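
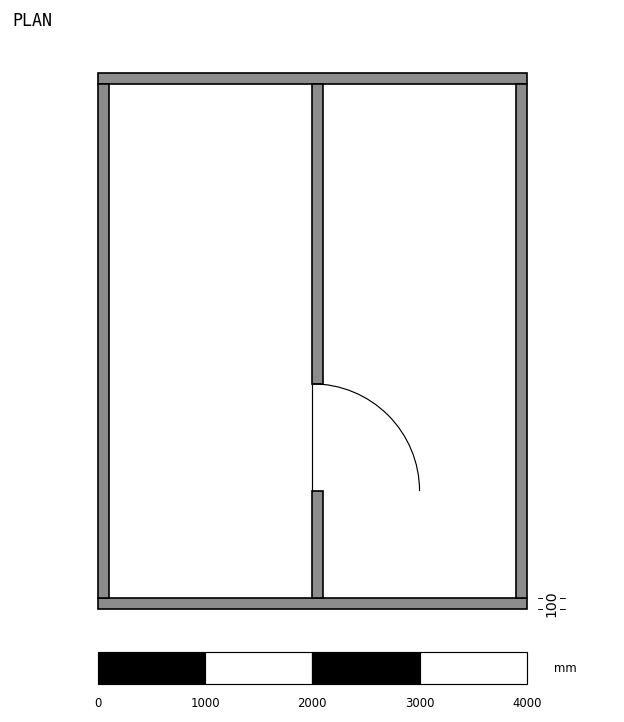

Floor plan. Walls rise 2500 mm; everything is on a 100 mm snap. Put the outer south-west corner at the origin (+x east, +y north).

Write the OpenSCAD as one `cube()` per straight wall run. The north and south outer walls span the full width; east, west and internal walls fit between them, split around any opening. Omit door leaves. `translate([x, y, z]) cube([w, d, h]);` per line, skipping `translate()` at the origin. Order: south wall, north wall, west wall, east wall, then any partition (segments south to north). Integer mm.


cube([4000, 100, 2500]);
translate([0, 4900, 0]) cube([4000, 100, 2500]);
translate([0, 100, 0]) cube([100, 4800, 2500]);
translate([3900, 100, 0]) cube([100, 4800, 2500]);
translate([2000, 100, 0]) cube([100, 1000, 2500]);
translate([2000, 2100, 0]) cube([100, 2800, 2500]);


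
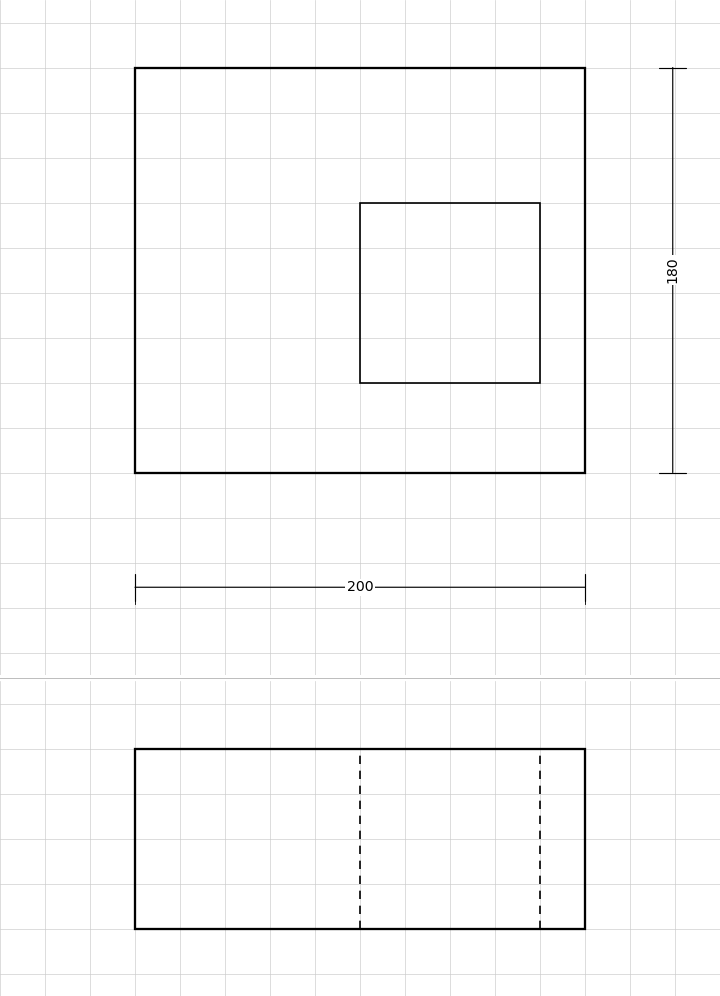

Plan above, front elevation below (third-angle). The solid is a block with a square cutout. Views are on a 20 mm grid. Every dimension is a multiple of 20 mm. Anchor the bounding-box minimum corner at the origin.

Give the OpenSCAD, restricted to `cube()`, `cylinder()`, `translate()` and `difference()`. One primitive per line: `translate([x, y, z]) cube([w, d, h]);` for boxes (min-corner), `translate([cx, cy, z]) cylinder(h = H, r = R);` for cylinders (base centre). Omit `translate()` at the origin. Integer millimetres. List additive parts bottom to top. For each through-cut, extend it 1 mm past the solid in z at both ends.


difference() {
  cube([200, 180, 80]);
  translate([100, 40, -1]) cube([80, 80, 82]);
}


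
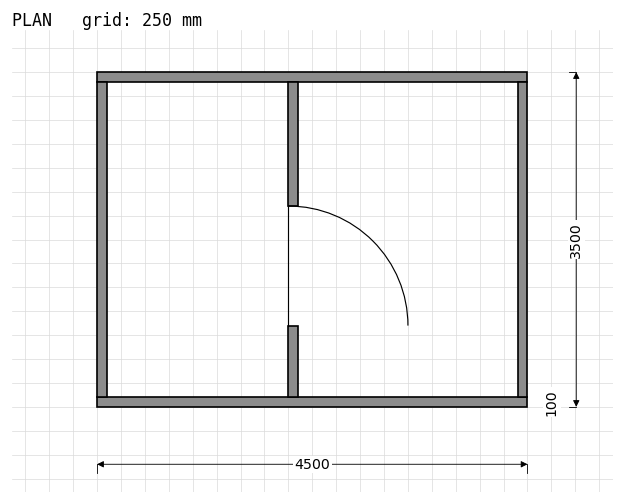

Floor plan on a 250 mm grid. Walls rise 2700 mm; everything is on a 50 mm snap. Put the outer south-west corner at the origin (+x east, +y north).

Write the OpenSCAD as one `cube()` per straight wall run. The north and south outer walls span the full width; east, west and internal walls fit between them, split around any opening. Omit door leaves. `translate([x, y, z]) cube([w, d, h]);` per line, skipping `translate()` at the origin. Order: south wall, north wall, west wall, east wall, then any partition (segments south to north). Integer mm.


cube([4500, 100, 2700]);
translate([0, 3400, 0]) cube([4500, 100, 2700]);
translate([0, 100, 0]) cube([100, 3300, 2700]);
translate([4400, 100, 0]) cube([100, 3300, 2700]);
translate([2000, 100, 0]) cube([100, 750, 2700]);
translate([2000, 2100, 0]) cube([100, 1300, 2700]);


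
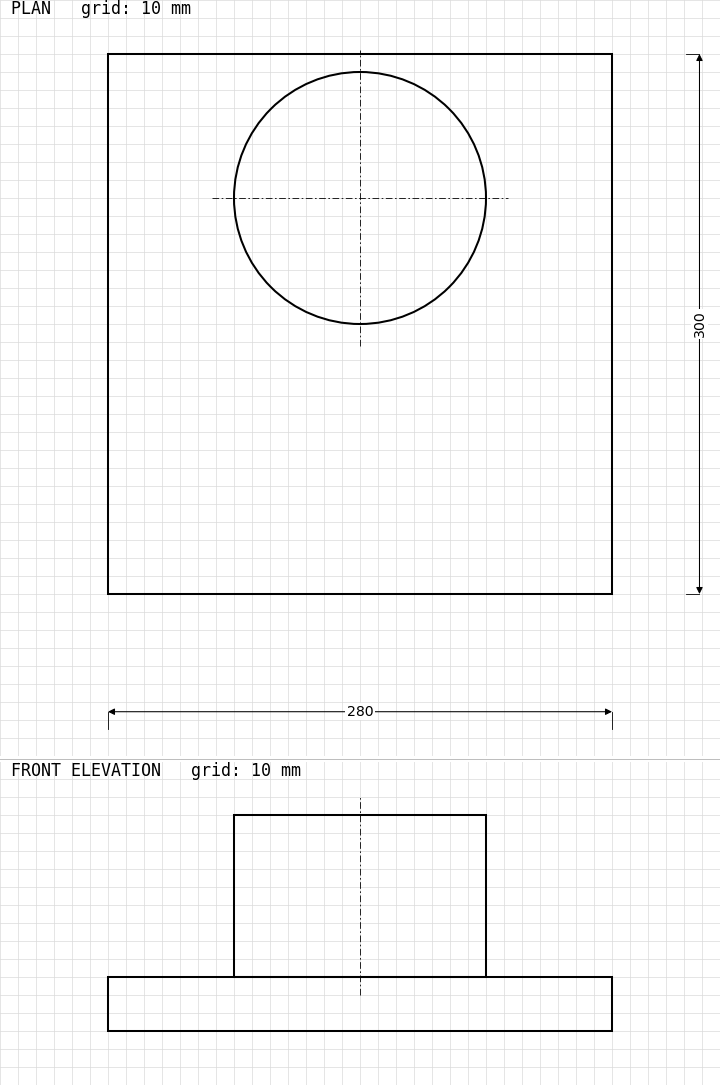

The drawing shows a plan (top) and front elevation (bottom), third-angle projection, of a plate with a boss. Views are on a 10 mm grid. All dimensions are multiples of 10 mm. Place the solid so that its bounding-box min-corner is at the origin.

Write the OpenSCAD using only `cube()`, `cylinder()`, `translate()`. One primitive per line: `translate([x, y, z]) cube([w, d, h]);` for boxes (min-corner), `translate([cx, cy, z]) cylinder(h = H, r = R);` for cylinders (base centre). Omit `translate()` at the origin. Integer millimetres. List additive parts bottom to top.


cube([280, 300, 30]);
translate([140, 220, 30]) cylinder(h = 90, r = 70);


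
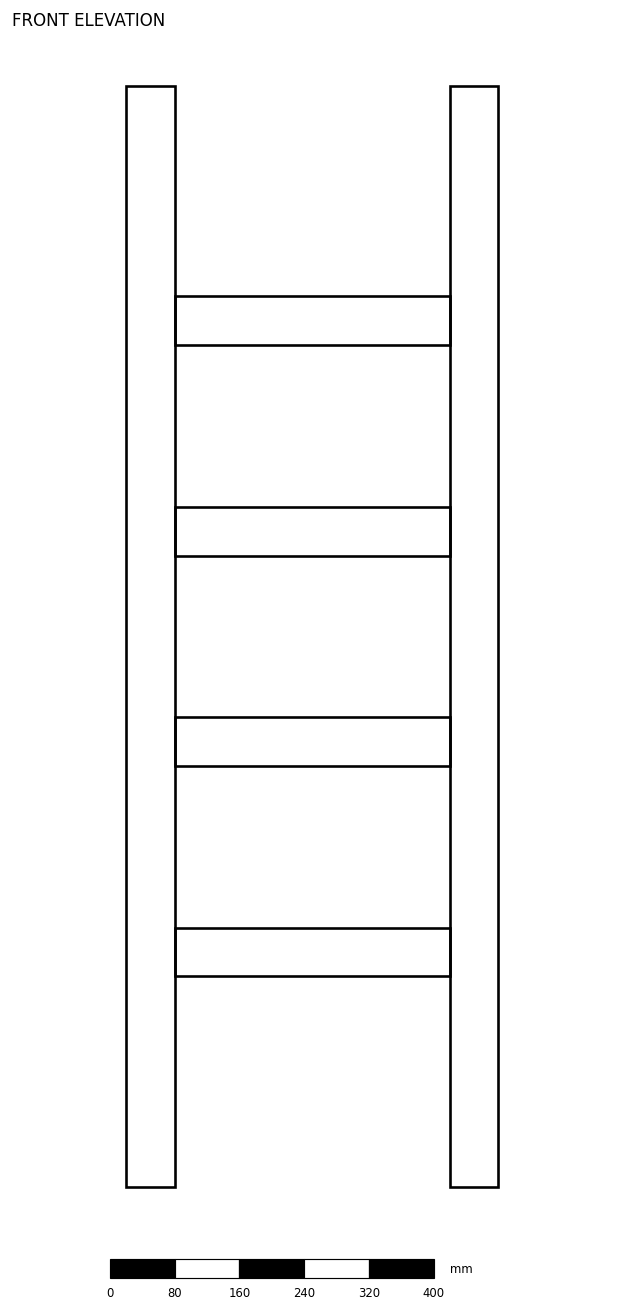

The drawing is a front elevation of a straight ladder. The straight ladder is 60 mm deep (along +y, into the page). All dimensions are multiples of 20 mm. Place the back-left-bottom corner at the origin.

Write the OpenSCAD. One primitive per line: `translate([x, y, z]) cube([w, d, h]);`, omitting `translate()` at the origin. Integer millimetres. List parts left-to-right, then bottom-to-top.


cube([60, 60, 1360]);
translate([60, 0, 260]) cube([340, 60, 60]);
translate([60, 0, 520]) cube([340, 60, 60]);
translate([60, 0, 780]) cube([340, 60, 60]);
translate([60, 0, 1040]) cube([340, 60, 60]);
translate([400, 0, 0]) cube([60, 60, 1360]);


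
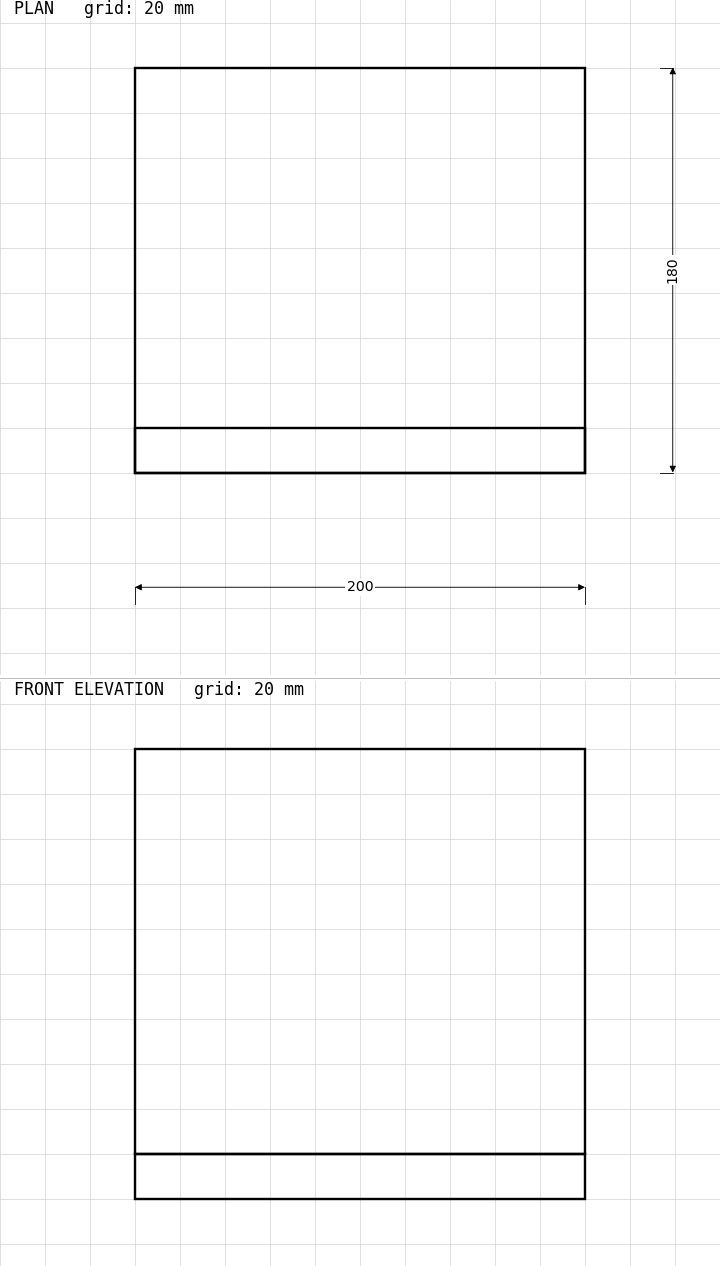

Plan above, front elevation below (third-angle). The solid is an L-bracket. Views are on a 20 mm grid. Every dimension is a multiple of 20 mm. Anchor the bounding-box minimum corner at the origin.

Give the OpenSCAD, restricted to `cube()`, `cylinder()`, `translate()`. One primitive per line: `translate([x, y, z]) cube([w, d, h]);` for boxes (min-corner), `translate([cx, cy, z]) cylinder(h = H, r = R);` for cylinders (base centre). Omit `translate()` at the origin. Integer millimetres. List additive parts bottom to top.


cube([200, 180, 20]);
translate([0, 0, 20]) cube([200, 20, 180]);


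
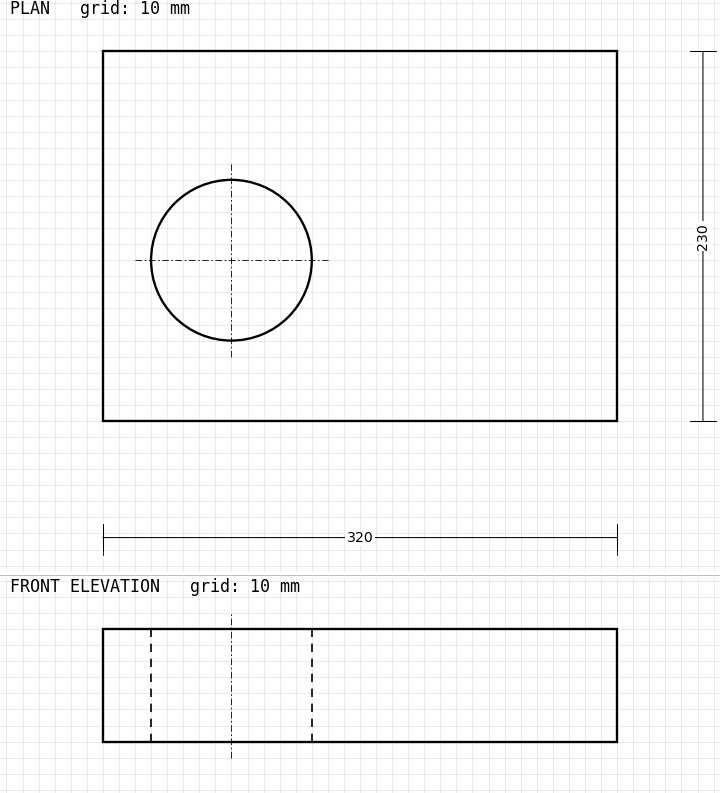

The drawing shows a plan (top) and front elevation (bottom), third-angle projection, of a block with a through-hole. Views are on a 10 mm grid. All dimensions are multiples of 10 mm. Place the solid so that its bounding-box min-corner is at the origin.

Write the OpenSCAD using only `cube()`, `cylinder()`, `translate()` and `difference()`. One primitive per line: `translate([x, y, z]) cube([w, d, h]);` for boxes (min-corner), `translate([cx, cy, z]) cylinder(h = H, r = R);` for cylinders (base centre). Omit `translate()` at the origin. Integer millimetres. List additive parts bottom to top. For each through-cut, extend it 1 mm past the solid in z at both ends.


difference() {
  cube([320, 230, 70]);
  translate([80, 100, -1]) cylinder(h = 72, r = 50);
}


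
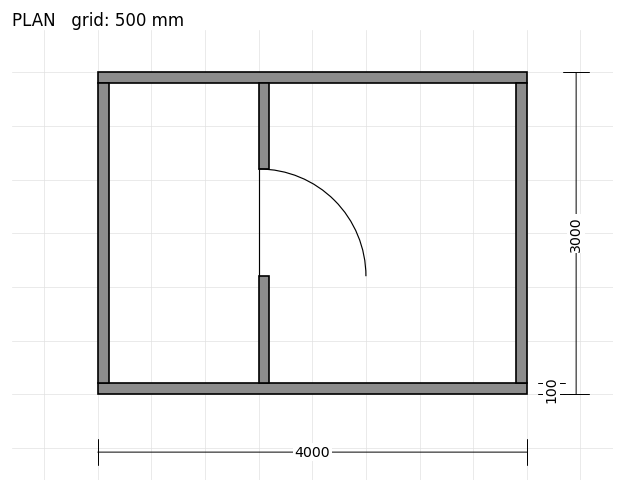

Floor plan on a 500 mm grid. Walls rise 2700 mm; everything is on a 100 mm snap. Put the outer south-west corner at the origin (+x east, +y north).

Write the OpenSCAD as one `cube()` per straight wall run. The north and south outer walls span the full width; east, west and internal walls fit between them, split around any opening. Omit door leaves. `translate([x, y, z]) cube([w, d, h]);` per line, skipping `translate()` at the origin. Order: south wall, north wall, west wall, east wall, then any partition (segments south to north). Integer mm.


cube([4000, 100, 2700]);
translate([0, 2900, 0]) cube([4000, 100, 2700]);
translate([0, 100, 0]) cube([100, 2800, 2700]);
translate([3900, 100, 0]) cube([100, 2800, 2700]);
translate([1500, 100, 0]) cube([100, 1000, 2700]);
translate([1500, 2100, 0]) cube([100, 800, 2700]);


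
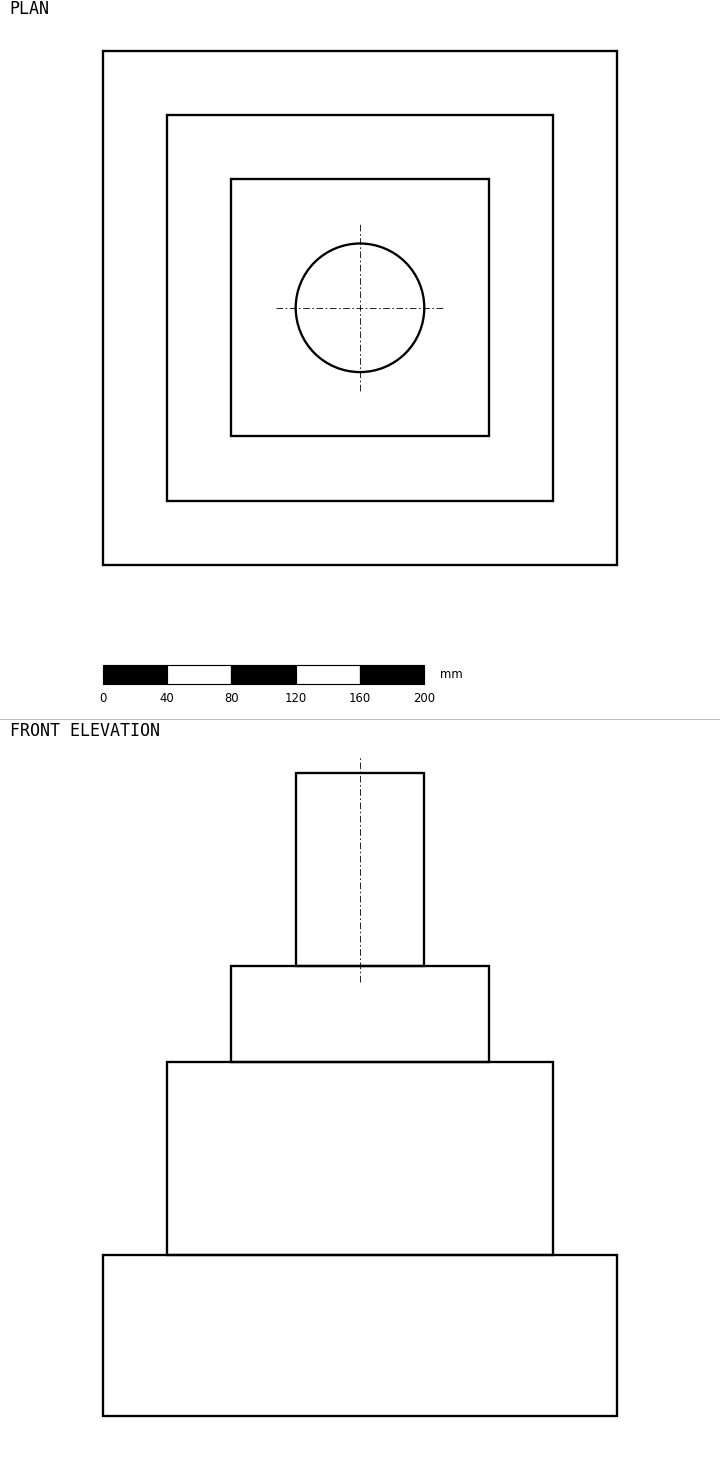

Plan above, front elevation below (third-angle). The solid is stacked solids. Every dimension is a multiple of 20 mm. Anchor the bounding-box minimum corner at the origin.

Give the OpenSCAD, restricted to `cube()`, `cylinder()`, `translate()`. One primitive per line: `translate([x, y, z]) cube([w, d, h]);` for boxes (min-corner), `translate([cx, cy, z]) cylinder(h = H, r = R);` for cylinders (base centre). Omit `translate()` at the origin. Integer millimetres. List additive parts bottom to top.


cube([320, 320, 100]);
translate([40, 40, 100]) cube([240, 240, 120]);
translate([80, 80, 220]) cube([160, 160, 60]);
translate([160, 160, 280]) cylinder(h = 120, r = 40);


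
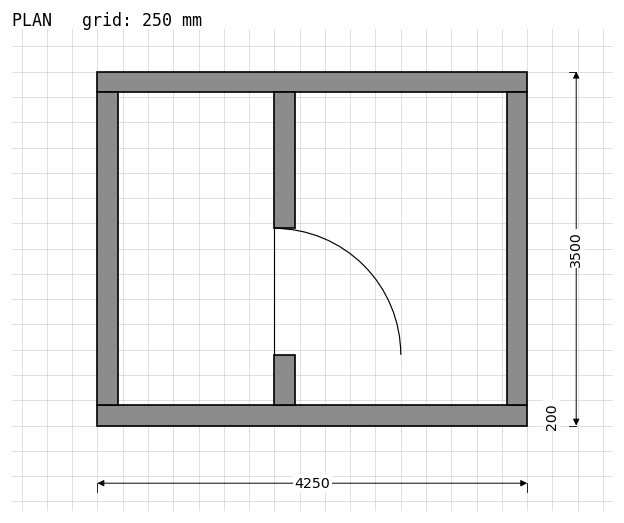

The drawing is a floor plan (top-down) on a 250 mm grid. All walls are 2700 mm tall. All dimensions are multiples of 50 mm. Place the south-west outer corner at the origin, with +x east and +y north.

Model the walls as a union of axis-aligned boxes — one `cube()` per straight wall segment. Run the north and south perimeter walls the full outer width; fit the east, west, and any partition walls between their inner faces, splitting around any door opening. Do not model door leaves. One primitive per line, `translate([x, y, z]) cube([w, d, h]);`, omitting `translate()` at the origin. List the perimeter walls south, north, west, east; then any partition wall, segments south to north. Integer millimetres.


cube([4250, 200, 2700]);
translate([0, 3300, 0]) cube([4250, 200, 2700]);
translate([0, 200, 0]) cube([200, 3100, 2700]);
translate([4050, 200, 0]) cube([200, 3100, 2700]);
translate([1750, 200, 0]) cube([200, 500, 2700]);
translate([1750, 1950, 0]) cube([200, 1350, 2700]);


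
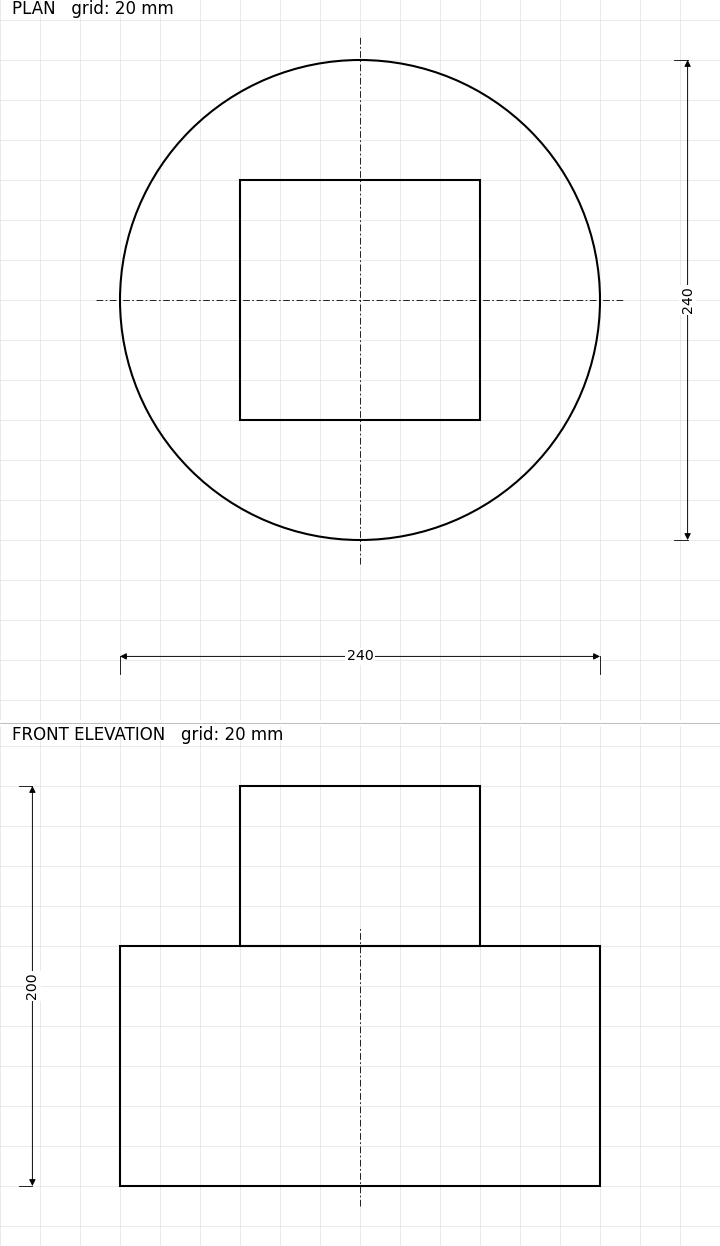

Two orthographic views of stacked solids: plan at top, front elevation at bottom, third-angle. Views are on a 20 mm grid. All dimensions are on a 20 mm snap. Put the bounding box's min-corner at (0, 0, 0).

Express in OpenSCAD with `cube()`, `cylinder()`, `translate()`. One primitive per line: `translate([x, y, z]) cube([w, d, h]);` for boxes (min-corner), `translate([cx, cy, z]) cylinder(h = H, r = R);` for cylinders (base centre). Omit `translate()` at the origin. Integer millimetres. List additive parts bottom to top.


translate([120, 120, 0]) cylinder(h = 120, r = 120);
translate([60, 60, 120]) cube([120, 120, 80]);


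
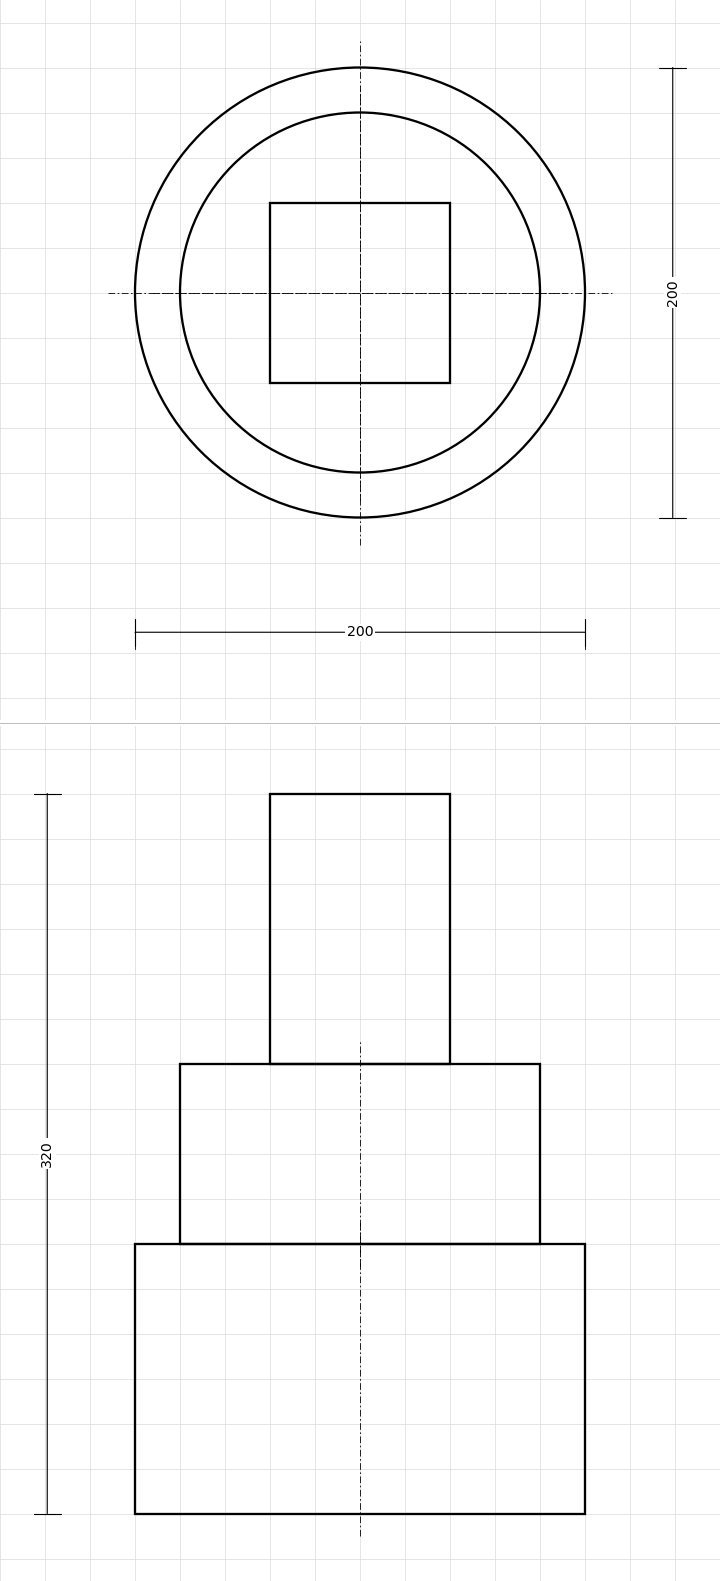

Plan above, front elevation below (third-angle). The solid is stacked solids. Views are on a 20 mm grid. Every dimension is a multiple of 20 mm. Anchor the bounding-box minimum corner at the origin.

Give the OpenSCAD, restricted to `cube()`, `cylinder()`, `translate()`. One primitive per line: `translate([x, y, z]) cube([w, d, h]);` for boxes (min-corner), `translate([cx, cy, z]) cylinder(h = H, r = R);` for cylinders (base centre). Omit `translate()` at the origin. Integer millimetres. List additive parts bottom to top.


translate([100, 100, 0]) cylinder(h = 120, r = 100);
translate([100, 100, 120]) cylinder(h = 80, r = 80);
translate([60, 60, 200]) cube([80, 80, 120]);


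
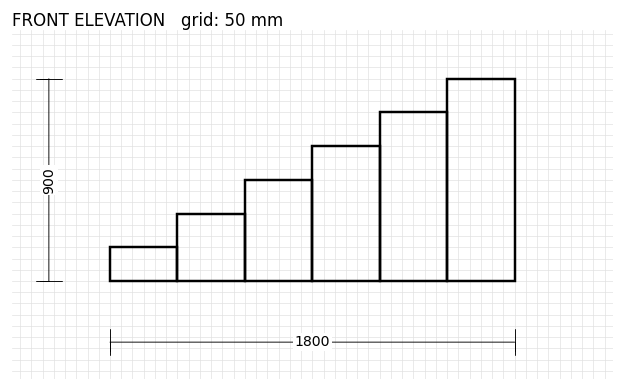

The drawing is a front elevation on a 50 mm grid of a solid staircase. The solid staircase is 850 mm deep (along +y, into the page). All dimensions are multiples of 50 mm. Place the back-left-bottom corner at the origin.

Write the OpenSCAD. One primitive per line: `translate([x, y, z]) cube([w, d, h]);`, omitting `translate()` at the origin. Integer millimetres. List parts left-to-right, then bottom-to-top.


cube([300, 850, 150]);
translate([300, 0, 0]) cube([300, 850, 300]);
translate([600, 0, 0]) cube([300, 850, 450]);
translate([900, 0, 0]) cube([300, 850, 600]);
translate([1200, 0, 0]) cube([300, 850, 750]);
translate([1500, 0, 0]) cube([300, 850, 900]);


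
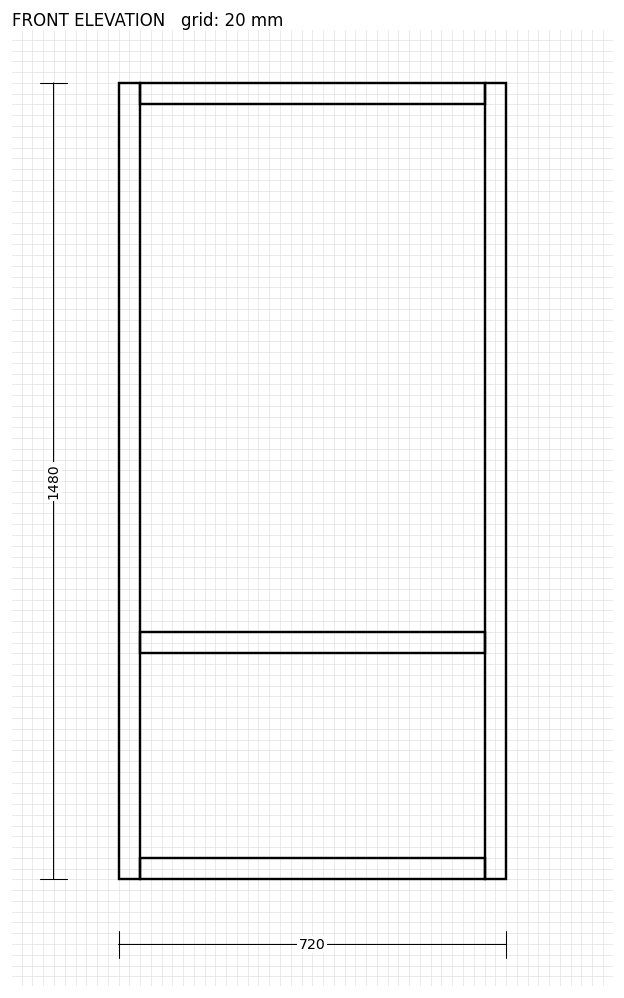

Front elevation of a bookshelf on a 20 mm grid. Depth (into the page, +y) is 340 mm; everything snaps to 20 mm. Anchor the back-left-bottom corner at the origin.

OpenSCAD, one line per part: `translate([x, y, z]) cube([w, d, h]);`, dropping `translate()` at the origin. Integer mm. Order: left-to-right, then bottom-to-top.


cube([40, 340, 1480]);
translate([40, 0, 0]) cube([640, 340, 40]);
translate([40, 0, 420]) cube([640, 340, 40]);
translate([40, 0, 1440]) cube([640, 340, 40]);
translate([680, 0, 0]) cube([40, 340, 1480]);


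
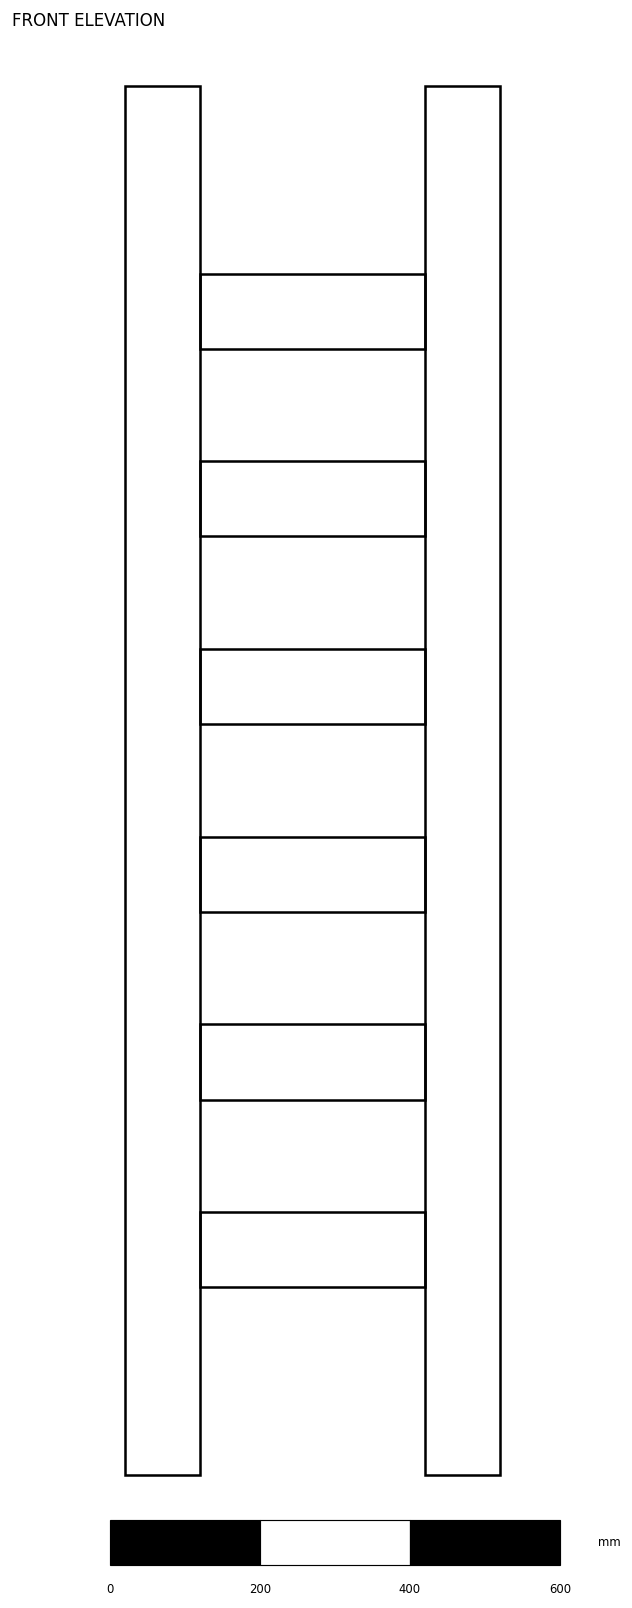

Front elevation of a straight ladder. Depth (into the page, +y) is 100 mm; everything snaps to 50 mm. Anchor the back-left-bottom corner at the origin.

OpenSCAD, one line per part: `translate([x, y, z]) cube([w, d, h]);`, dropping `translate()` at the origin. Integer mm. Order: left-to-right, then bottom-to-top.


cube([100, 100, 1850]);
translate([100, 0, 250]) cube([300, 100, 100]);
translate([100, 0, 500]) cube([300, 100, 100]);
translate([100, 0, 750]) cube([300, 100, 100]);
translate([100, 0, 1000]) cube([300, 100, 100]);
translate([100, 0, 1250]) cube([300, 100, 100]);
translate([100, 0, 1500]) cube([300, 100, 100]);
translate([400, 0, 0]) cube([100, 100, 1850]);


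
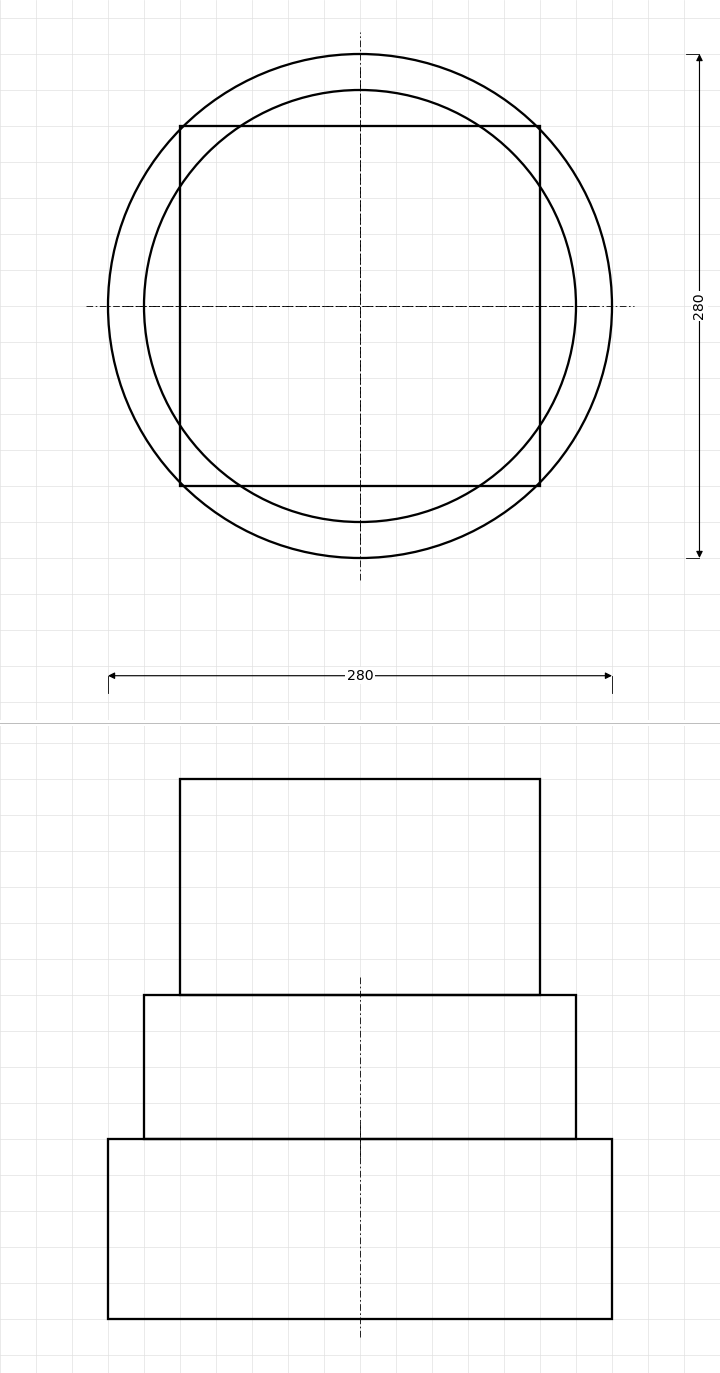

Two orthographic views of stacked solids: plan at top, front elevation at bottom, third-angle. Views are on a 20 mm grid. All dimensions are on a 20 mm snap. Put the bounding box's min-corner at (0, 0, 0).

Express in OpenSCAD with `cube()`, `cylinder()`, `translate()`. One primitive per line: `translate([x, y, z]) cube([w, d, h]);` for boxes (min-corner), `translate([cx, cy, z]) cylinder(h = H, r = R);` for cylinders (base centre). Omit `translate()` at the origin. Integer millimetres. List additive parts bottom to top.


translate([140, 140, 0]) cylinder(h = 100, r = 140);
translate([140, 140, 100]) cylinder(h = 80, r = 120);
translate([40, 40, 180]) cube([200, 200, 120]);


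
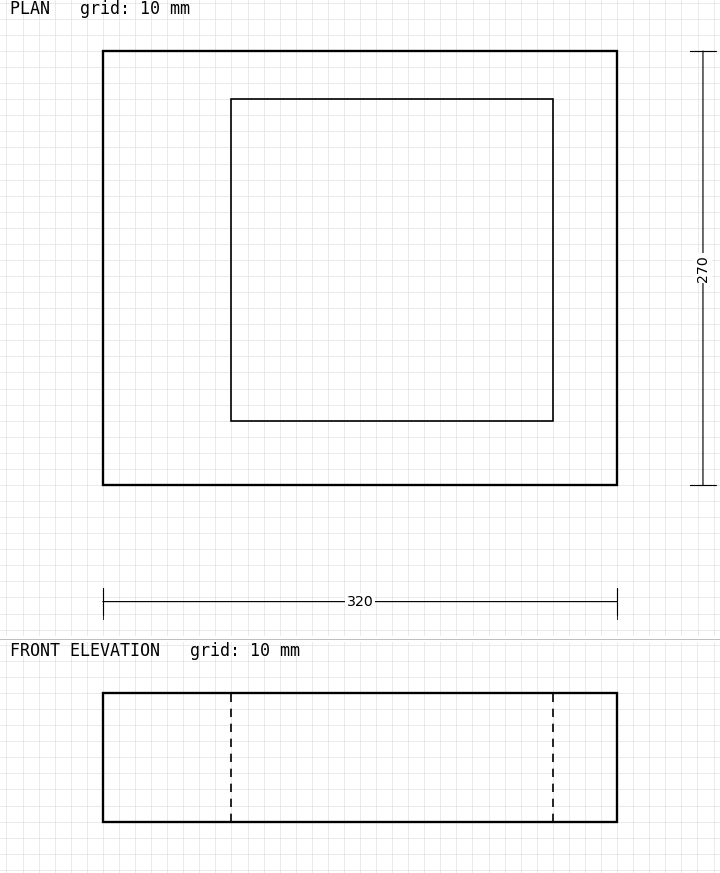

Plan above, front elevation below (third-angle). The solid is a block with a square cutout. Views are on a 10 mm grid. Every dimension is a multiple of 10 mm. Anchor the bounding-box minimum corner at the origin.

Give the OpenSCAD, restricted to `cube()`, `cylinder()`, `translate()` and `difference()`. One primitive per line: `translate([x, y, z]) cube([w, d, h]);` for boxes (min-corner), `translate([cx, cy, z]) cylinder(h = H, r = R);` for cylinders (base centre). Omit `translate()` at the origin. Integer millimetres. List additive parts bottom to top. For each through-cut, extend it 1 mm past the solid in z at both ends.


difference() {
  cube([320, 270, 80]);
  translate([80, 40, -1]) cube([200, 200, 82]);
}


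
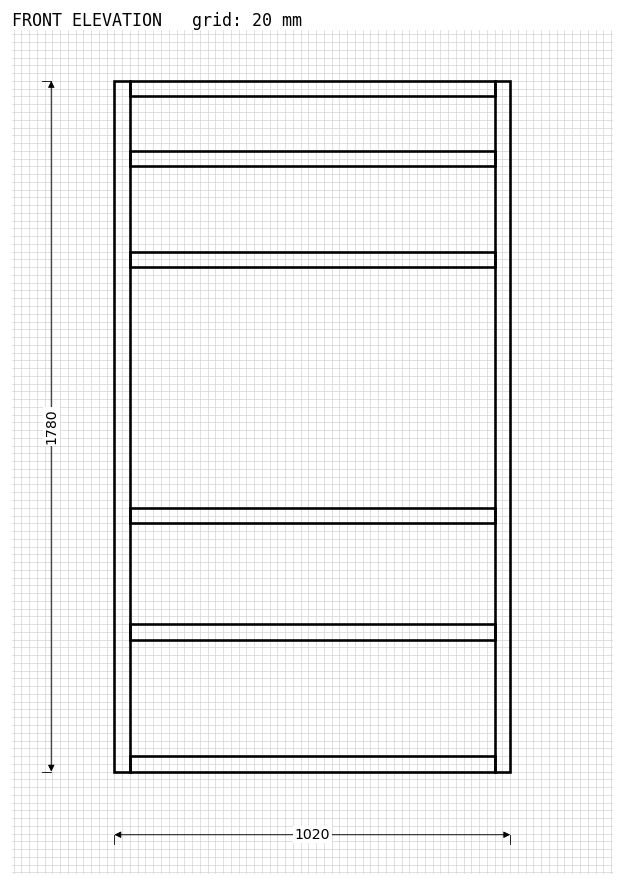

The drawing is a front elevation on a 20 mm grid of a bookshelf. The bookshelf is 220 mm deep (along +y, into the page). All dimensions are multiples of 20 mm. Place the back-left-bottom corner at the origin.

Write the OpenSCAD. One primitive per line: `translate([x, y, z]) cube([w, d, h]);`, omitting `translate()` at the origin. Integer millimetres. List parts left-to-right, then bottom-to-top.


cube([40, 220, 1780]);
translate([40, 0, 0]) cube([940, 220, 40]);
translate([40, 0, 340]) cube([940, 220, 40]);
translate([40, 0, 640]) cube([940, 220, 40]);
translate([40, 0, 1300]) cube([940, 220, 40]);
translate([40, 0, 1560]) cube([940, 220, 40]);
translate([40, 0, 1740]) cube([940, 220, 40]);
translate([980, 0, 0]) cube([40, 220, 1780]);


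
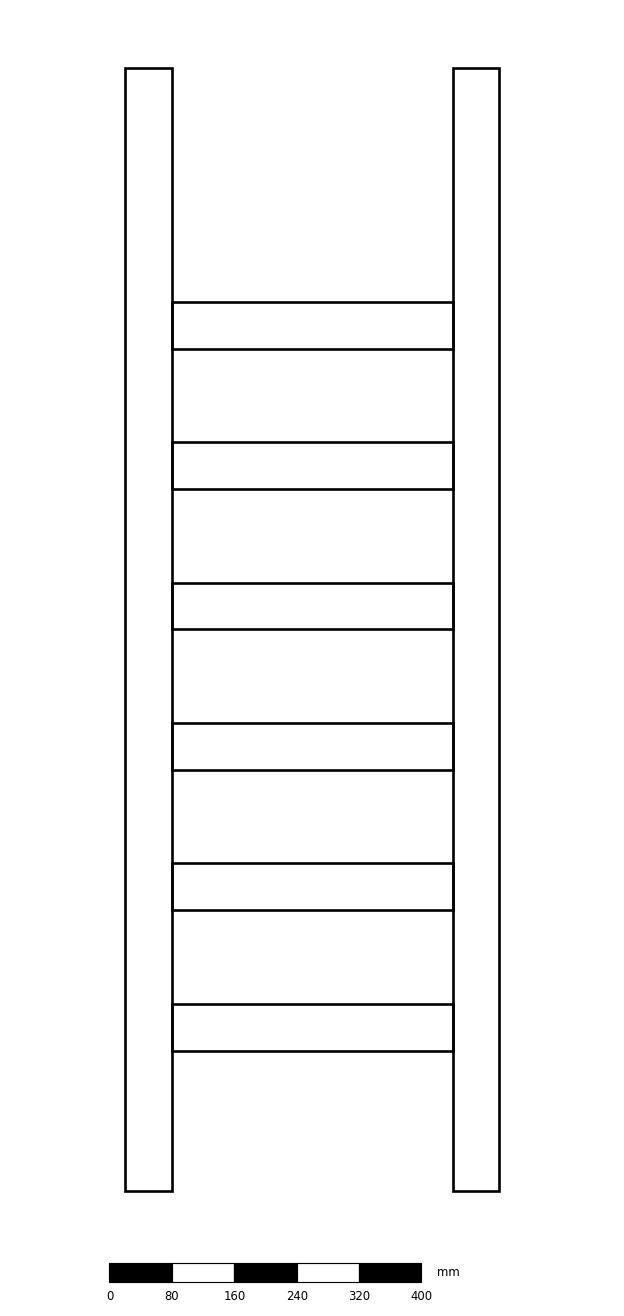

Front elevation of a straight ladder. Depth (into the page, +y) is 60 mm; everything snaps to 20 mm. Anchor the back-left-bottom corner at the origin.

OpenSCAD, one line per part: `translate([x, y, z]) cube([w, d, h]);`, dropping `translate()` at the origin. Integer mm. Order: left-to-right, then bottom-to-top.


cube([60, 60, 1440]);
translate([60, 0, 180]) cube([360, 60, 60]);
translate([60, 0, 360]) cube([360, 60, 60]);
translate([60, 0, 540]) cube([360, 60, 60]);
translate([60, 0, 720]) cube([360, 60, 60]);
translate([60, 0, 900]) cube([360, 60, 60]);
translate([60, 0, 1080]) cube([360, 60, 60]);
translate([420, 0, 0]) cube([60, 60, 1440]);


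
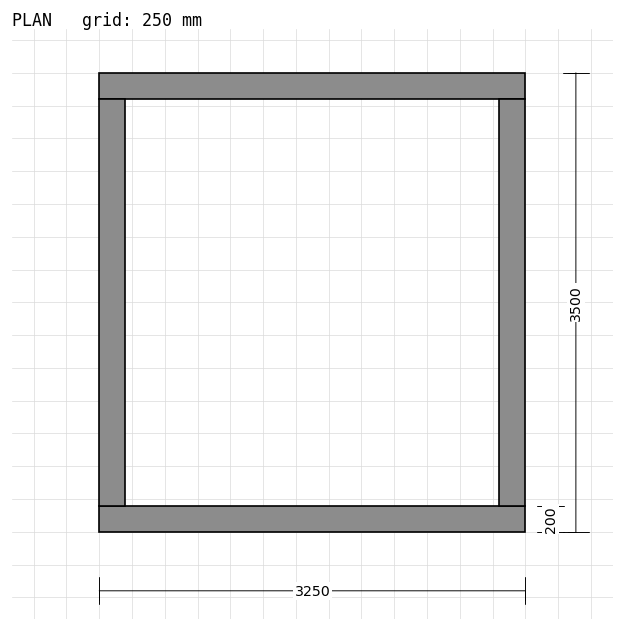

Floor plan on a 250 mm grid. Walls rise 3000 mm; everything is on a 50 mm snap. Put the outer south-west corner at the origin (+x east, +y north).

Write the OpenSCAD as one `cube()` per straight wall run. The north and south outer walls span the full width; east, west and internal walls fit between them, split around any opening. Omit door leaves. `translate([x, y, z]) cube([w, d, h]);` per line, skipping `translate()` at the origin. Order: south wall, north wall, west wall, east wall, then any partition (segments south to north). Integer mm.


cube([3250, 200, 3000]);
translate([0, 3300, 0]) cube([3250, 200, 3000]);
translate([0, 200, 0]) cube([200, 3100, 3000]);
translate([3050, 200, 0]) cube([200, 3100, 3000]);


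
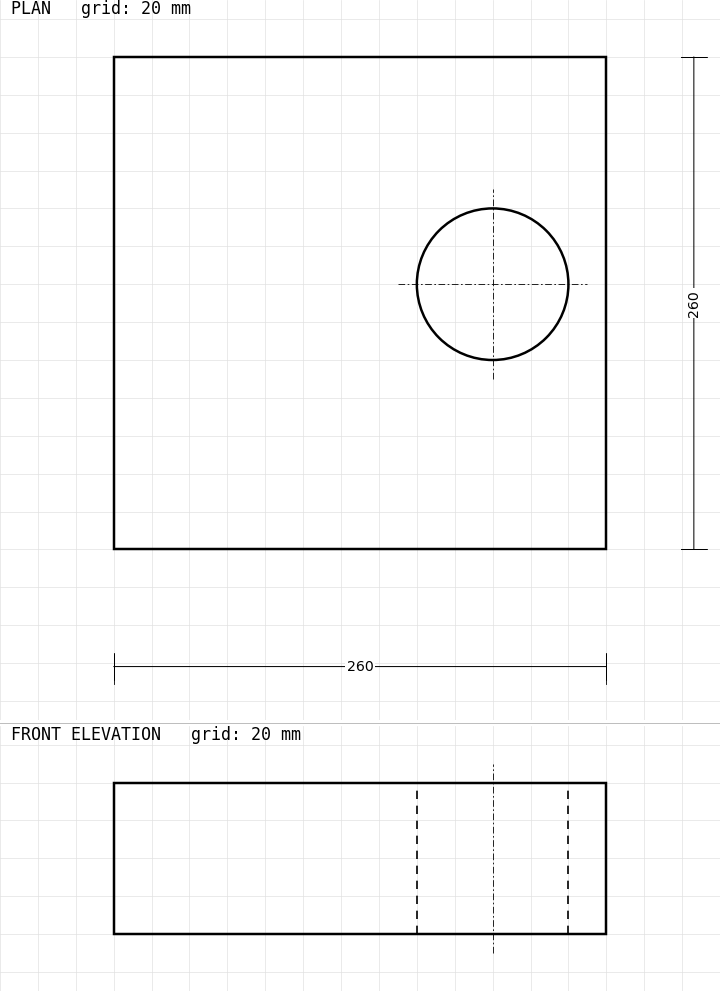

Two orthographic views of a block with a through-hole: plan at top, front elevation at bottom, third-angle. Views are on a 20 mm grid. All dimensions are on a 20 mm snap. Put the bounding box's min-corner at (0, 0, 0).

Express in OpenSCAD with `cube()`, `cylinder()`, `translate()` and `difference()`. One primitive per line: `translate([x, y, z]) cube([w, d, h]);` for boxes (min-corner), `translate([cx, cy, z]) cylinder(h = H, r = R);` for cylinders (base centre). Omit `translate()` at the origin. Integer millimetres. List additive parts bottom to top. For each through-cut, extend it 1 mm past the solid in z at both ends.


difference() {
  cube([260, 260, 80]);
  translate([200, 140, -1]) cylinder(h = 82, r = 40);
}


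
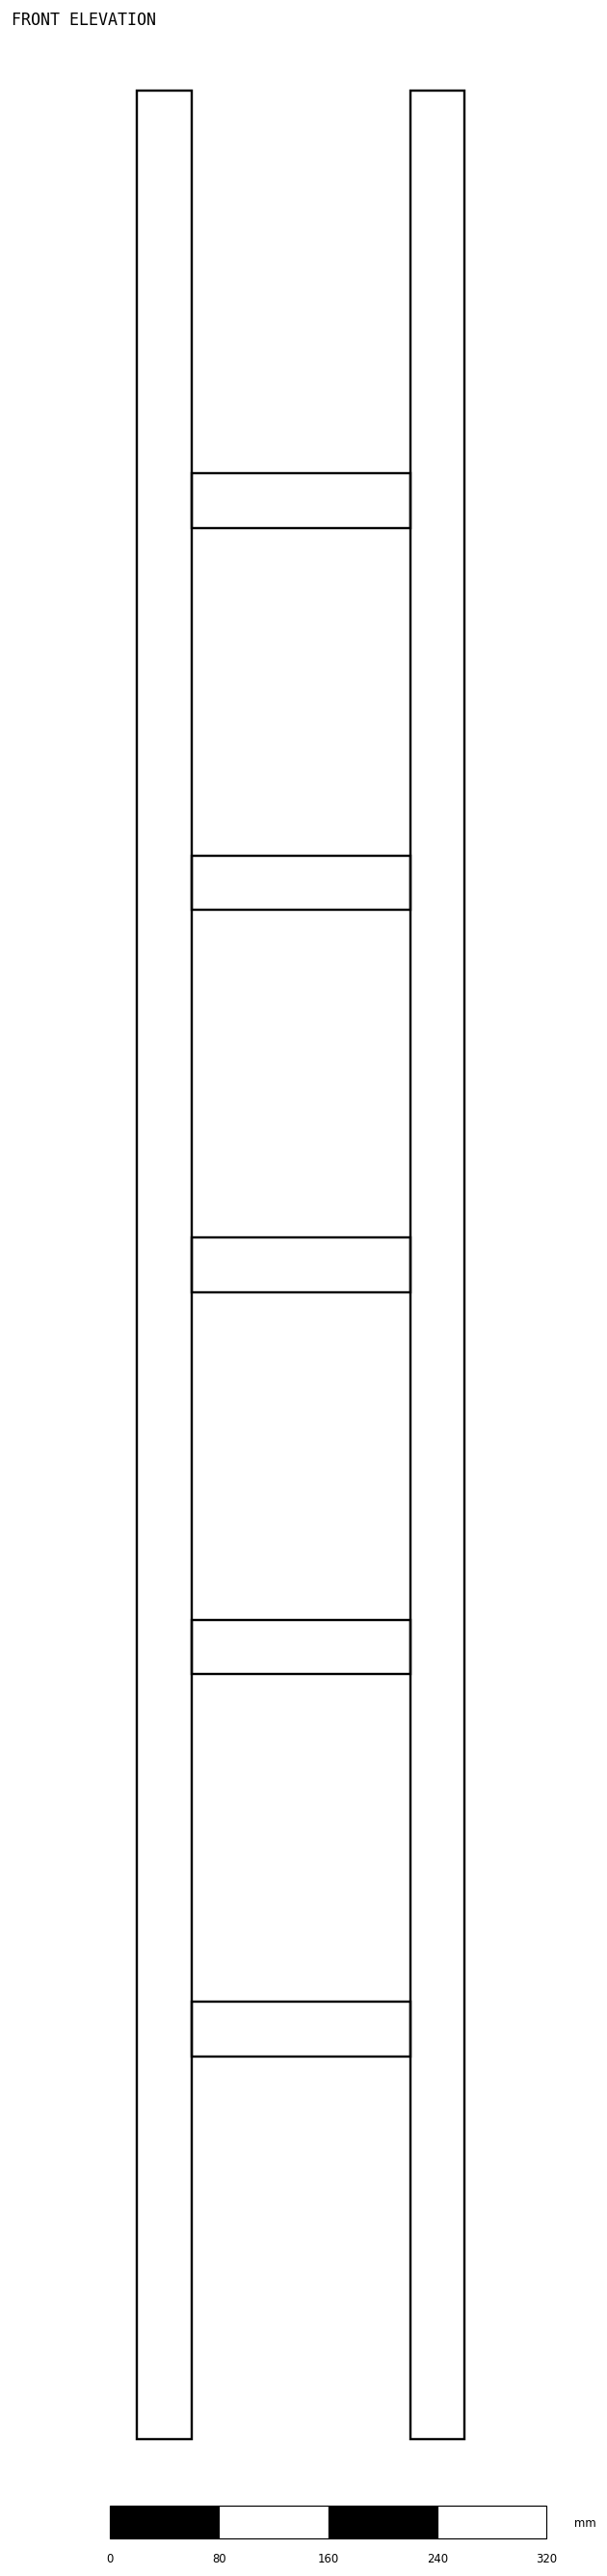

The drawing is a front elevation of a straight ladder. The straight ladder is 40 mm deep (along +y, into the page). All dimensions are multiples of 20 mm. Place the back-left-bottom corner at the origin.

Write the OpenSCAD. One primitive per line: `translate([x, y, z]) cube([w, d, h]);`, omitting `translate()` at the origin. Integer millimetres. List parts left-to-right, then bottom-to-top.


cube([40, 40, 1720]);
translate([40, 0, 280]) cube([160, 40, 40]);
translate([40, 0, 560]) cube([160, 40, 40]);
translate([40, 0, 840]) cube([160, 40, 40]);
translate([40, 0, 1120]) cube([160, 40, 40]);
translate([40, 0, 1400]) cube([160, 40, 40]);
translate([200, 0, 0]) cube([40, 40, 1720]);


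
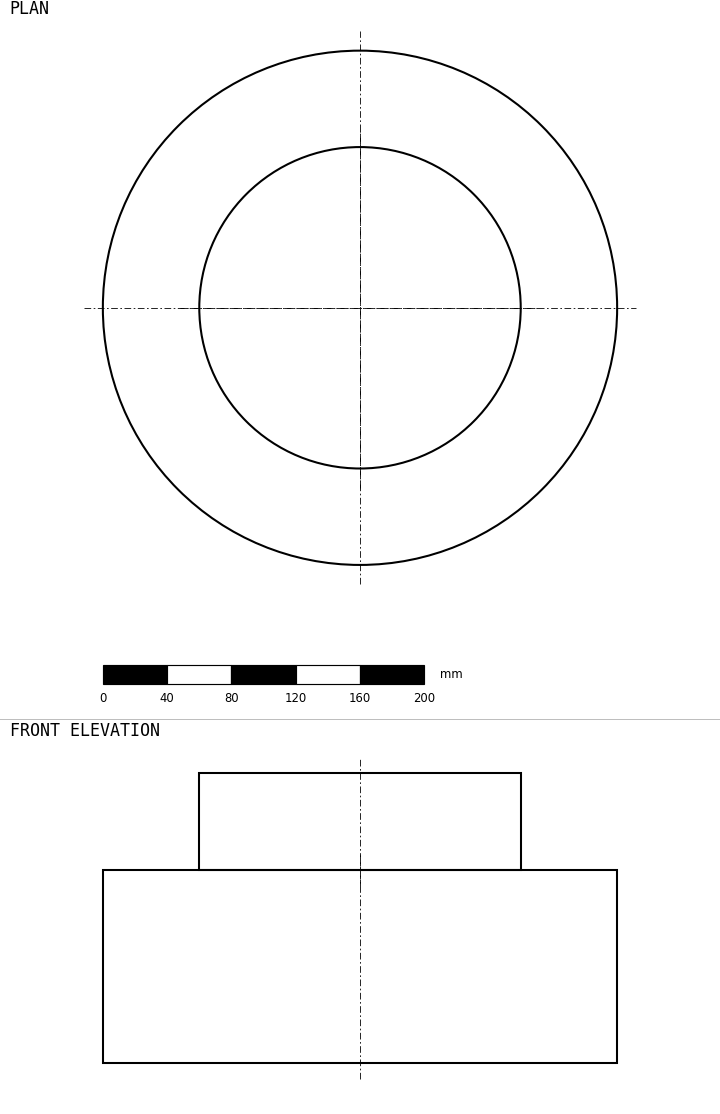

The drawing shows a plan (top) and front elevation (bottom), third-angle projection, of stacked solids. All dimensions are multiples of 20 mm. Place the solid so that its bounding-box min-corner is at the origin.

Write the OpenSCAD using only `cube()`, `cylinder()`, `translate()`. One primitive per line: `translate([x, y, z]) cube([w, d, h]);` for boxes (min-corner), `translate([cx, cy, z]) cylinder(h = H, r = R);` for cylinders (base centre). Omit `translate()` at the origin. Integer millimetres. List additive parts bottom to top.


translate([160, 160, 0]) cylinder(h = 120, r = 160);
translate([160, 160, 120]) cylinder(h = 60, r = 100);


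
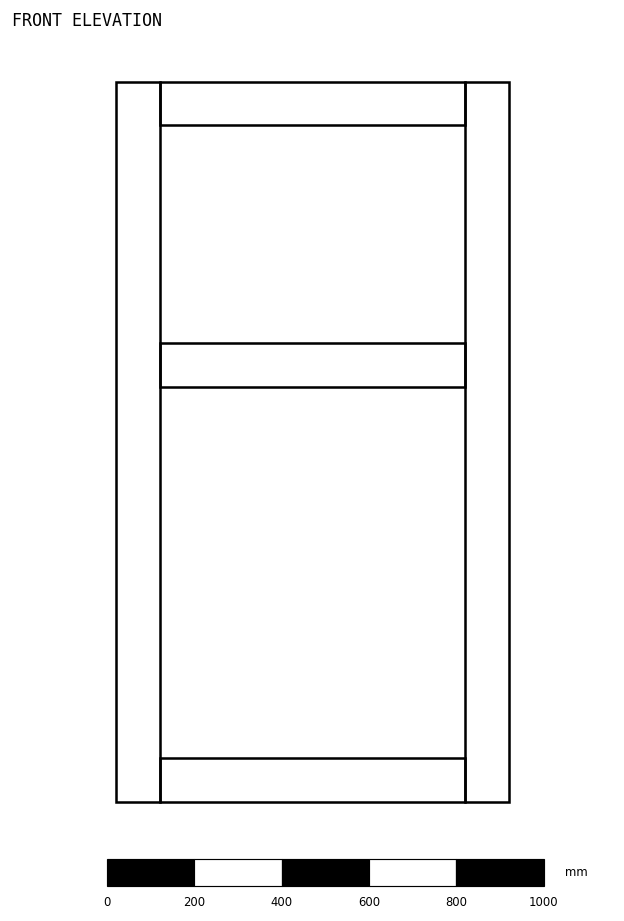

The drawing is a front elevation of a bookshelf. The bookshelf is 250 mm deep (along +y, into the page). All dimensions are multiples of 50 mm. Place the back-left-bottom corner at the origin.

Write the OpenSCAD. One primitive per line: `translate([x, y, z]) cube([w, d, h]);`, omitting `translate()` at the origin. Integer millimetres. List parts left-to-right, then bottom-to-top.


cube([100, 250, 1650]);
translate([100, 0, 0]) cube([700, 250, 100]);
translate([100, 0, 950]) cube([700, 250, 100]);
translate([100, 0, 1550]) cube([700, 250, 100]);
translate([800, 0, 0]) cube([100, 250, 1650]);


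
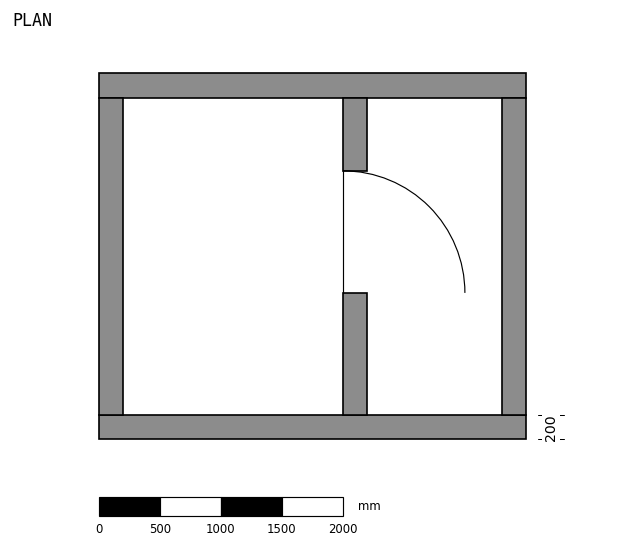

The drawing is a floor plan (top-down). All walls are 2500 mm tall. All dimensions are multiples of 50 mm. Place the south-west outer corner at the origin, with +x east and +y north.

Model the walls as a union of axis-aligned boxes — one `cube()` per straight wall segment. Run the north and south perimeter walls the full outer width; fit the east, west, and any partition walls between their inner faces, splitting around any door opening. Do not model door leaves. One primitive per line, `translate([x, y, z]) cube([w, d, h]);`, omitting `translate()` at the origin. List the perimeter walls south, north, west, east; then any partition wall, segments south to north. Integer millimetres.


cube([3500, 200, 2500]);
translate([0, 2800, 0]) cube([3500, 200, 2500]);
translate([0, 200, 0]) cube([200, 2600, 2500]);
translate([3300, 200, 0]) cube([200, 2600, 2500]);
translate([2000, 200, 0]) cube([200, 1000, 2500]);
translate([2000, 2200, 0]) cube([200, 600, 2500]);


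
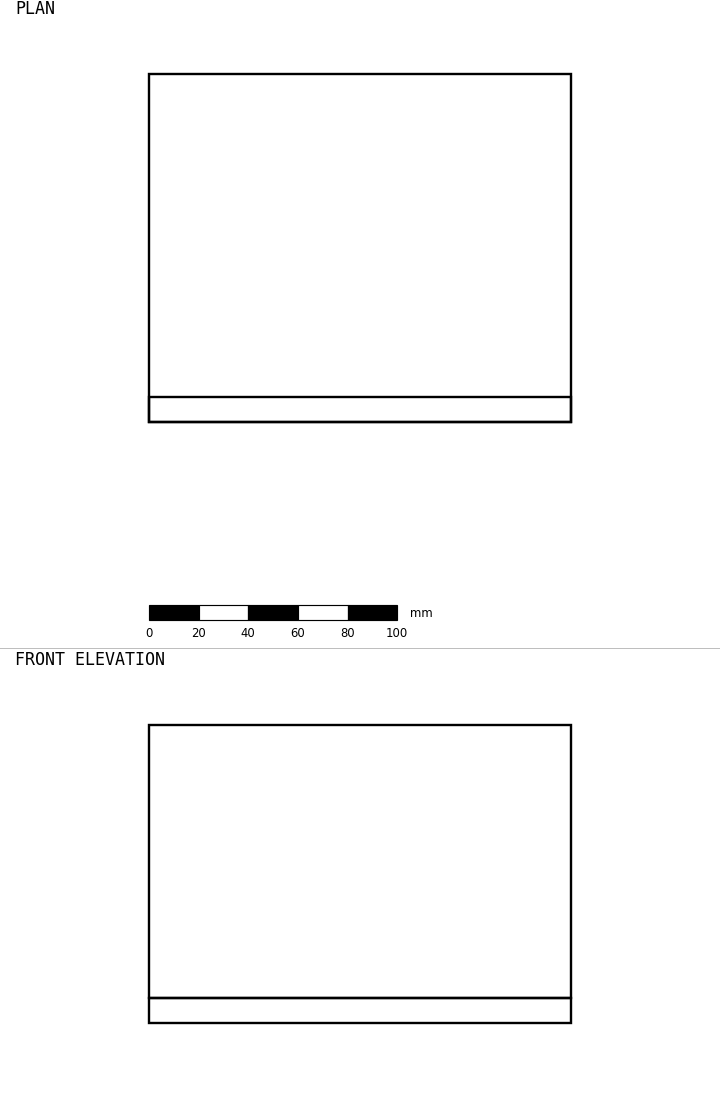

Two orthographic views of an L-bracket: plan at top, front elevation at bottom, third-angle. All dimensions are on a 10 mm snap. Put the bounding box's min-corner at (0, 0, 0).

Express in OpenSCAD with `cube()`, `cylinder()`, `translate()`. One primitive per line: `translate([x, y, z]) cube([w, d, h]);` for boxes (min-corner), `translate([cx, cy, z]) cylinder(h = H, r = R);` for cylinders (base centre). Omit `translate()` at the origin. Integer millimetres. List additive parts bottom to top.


cube([170, 140, 10]);
translate([0, 0, 10]) cube([170, 10, 110]);


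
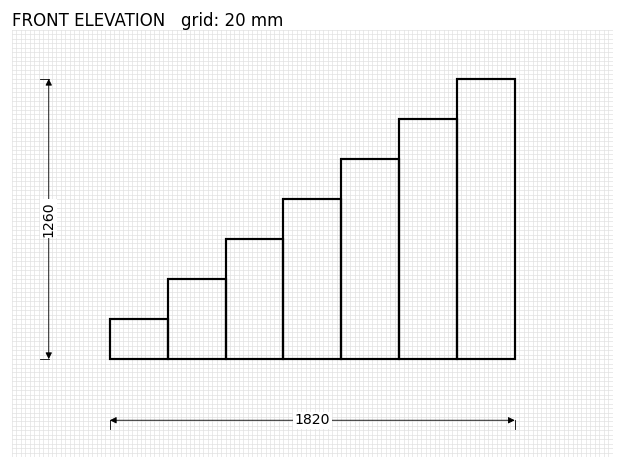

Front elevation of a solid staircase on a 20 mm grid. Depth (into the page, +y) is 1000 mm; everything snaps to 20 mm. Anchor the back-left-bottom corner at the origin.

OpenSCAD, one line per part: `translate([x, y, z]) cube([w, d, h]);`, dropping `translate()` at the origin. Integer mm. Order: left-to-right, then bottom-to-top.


cube([260, 1000, 180]);
translate([260, 0, 0]) cube([260, 1000, 360]);
translate([520, 0, 0]) cube([260, 1000, 540]);
translate([780, 0, 0]) cube([260, 1000, 720]);
translate([1040, 0, 0]) cube([260, 1000, 900]);
translate([1300, 0, 0]) cube([260, 1000, 1080]);
translate([1560, 0, 0]) cube([260, 1000, 1260]);


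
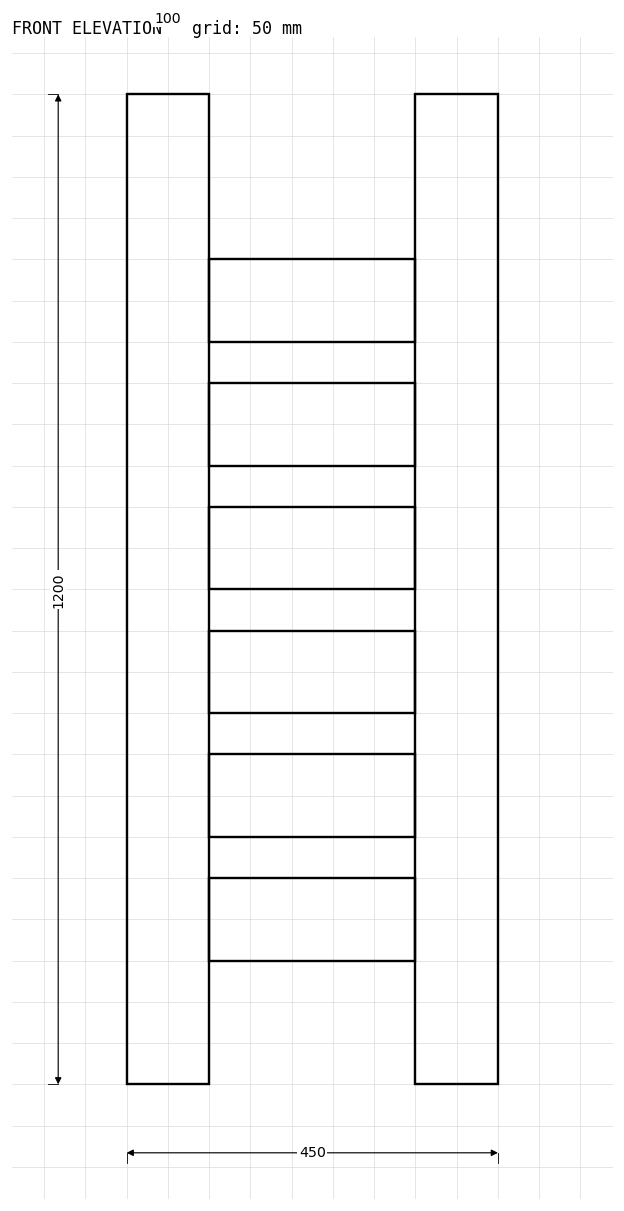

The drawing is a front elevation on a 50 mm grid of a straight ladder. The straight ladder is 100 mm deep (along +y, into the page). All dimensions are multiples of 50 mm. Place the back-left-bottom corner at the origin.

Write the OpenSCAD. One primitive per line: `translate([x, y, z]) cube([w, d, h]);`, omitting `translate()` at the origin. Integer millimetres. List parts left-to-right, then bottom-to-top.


cube([100, 100, 1200]);
translate([100, 0, 150]) cube([250, 100, 100]);
translate([100, 0, 300]) cube([250, 100, 100]);
translate([100, 0, 450]) cube([250, 100, 100]);
translate([100, 0, 600]) cube([250, 100, 100]);
translate([100, 0, 750]) cube([250, 100, 100]);
translate([100, 0, 900]) cube([250, 100, 100]);
translate([350, 0, 0]) cube([100, 100, 1200]);


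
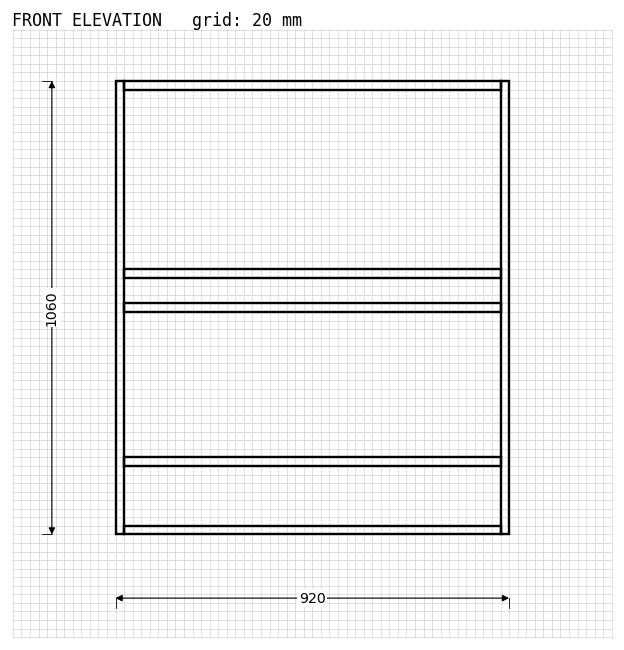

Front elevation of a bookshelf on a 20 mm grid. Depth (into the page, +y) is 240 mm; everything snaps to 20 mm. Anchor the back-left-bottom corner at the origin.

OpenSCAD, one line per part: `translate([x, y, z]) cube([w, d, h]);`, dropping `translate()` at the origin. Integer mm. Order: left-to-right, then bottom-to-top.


cube([20, 240, 1060]);
translate([20, 0, 0]) cube([880, 240, 20]);
translate([20, 0, 160]) cube([880, 240, 20]);
translate([20, 0, 520]) cube([880, 240, 20]);
translate([20, 0, 600]) cube([880, 240, 20]);
translate([20, 0, 1040]) cube([880, 240, 20]);
translate([900, 0, 0]) cube([20, 240, 1060]);


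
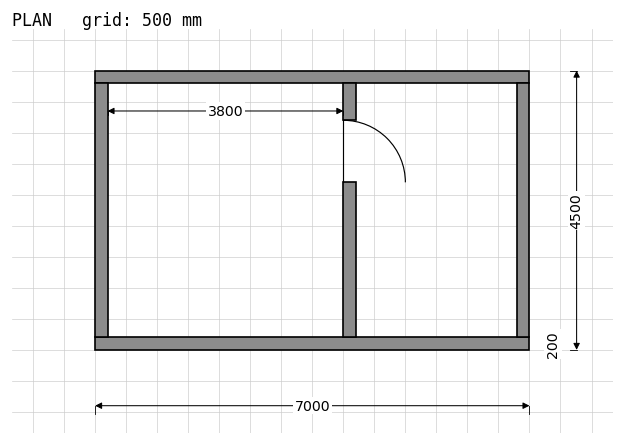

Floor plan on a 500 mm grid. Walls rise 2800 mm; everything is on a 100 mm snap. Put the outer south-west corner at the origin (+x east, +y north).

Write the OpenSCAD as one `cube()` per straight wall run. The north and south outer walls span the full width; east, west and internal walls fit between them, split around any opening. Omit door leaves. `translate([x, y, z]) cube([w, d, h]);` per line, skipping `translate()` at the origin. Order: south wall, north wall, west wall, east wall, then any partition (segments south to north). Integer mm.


cube([7000, 200, 2800]);
translate([0, 4300, 0]) cube([7000, 200, 2800]);
translate([0, 200, 0]) cube([200, 4100, 2800]);
translate([6800, 200, 0]) cube([200, 4100, 2800]);
translate([4000, 200, 0]) cube([200, 2500, 2800]);
translate([4000, 3700, 0]) cube([200, 600, 2800]);


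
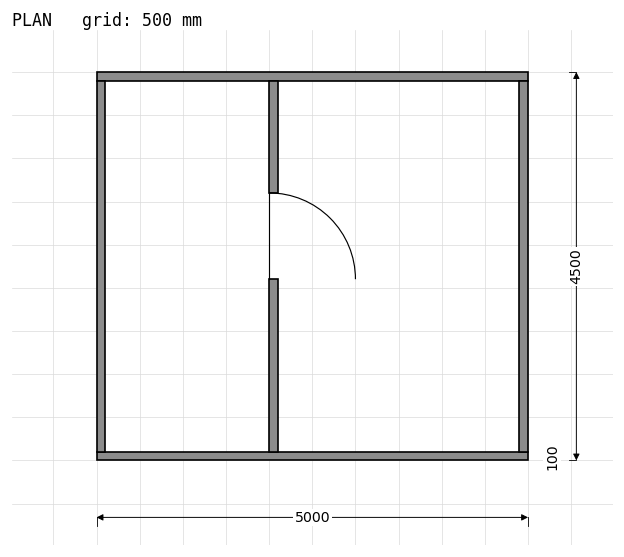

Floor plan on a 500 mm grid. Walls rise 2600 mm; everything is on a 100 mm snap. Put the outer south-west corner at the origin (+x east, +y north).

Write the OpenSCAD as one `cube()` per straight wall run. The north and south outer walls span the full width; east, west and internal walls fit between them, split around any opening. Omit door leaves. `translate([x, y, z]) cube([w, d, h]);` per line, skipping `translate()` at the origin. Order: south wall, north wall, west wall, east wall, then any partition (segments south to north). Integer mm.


cube([5000, 100, 2600]);
translate([0, 4400, 0]) cube([5000, 100, 2600]);
translate([0, 100, 0]) cube([100, 4300, 2600]);
translate([4900, 100, 0]) cube([100, 4300, 2600]);
translate([2000, 100, 0]) cube([100, 2000, 2600]);
translate([2000, 3100, 0]) cube([100, 1300, 2600]);


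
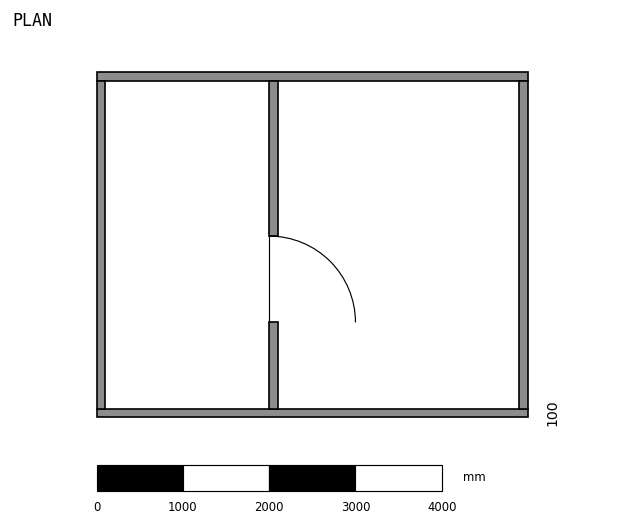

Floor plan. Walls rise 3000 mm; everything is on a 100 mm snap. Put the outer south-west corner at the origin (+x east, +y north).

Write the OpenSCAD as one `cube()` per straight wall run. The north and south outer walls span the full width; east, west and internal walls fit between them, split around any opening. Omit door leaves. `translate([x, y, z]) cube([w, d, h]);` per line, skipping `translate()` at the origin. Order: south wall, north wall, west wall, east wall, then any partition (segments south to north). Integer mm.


cube([5000, 100, 3000]);
translate([0, 3900, 0]) cube([5000, 100, 3000]);
translate([0, 100, 0]) cube([100, 3800, 3000]);
translate([4900, 100, 0]) cube([100, 3800, 3000]);
translate([2000, 100, 0]) cube([100, 1000, 3000]);
translate([2000, 2100, 0]) cube([100, 1800, 3000]);


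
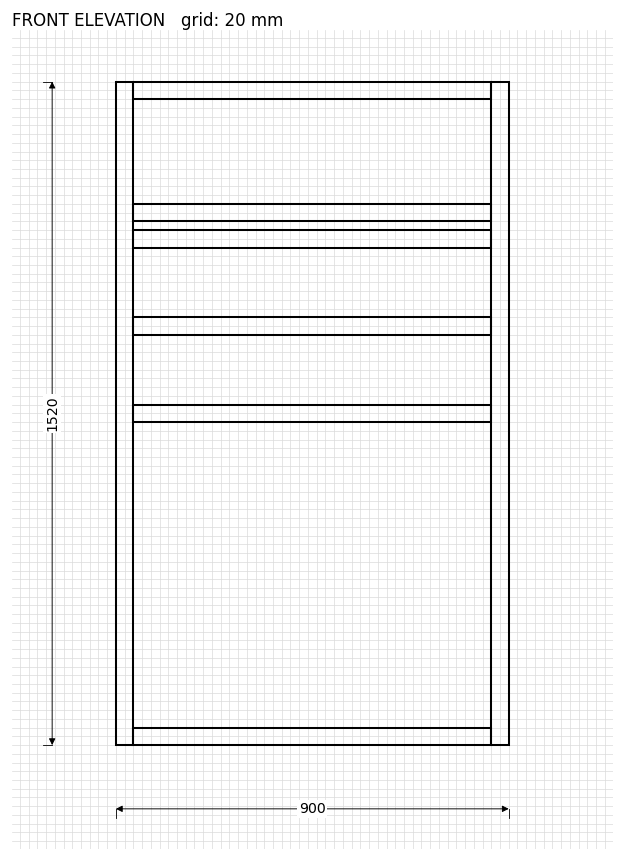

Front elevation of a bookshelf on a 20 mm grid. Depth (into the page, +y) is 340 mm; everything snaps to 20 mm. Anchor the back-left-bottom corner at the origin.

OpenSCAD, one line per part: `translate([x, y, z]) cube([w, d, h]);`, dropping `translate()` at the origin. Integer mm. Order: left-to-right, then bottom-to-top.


cube([40, 340, 1520]);
translate([40, 0, 0]) cube([820, 340, 40]);
translate([40, 0, 740]) cube([820, 340, 40]);
translate([40, 0, 940]) cube([820, 340, 40]);
translate([40, 0, 1140]) cube([820, 340, 40]);
translate([40, 0, 1200]) cube([820, 340, 40]);
translate([40, 0, 1480]) cube([820, 340, 40]);
translate([860, 0, 0]) cube([40, 340, 1520]);


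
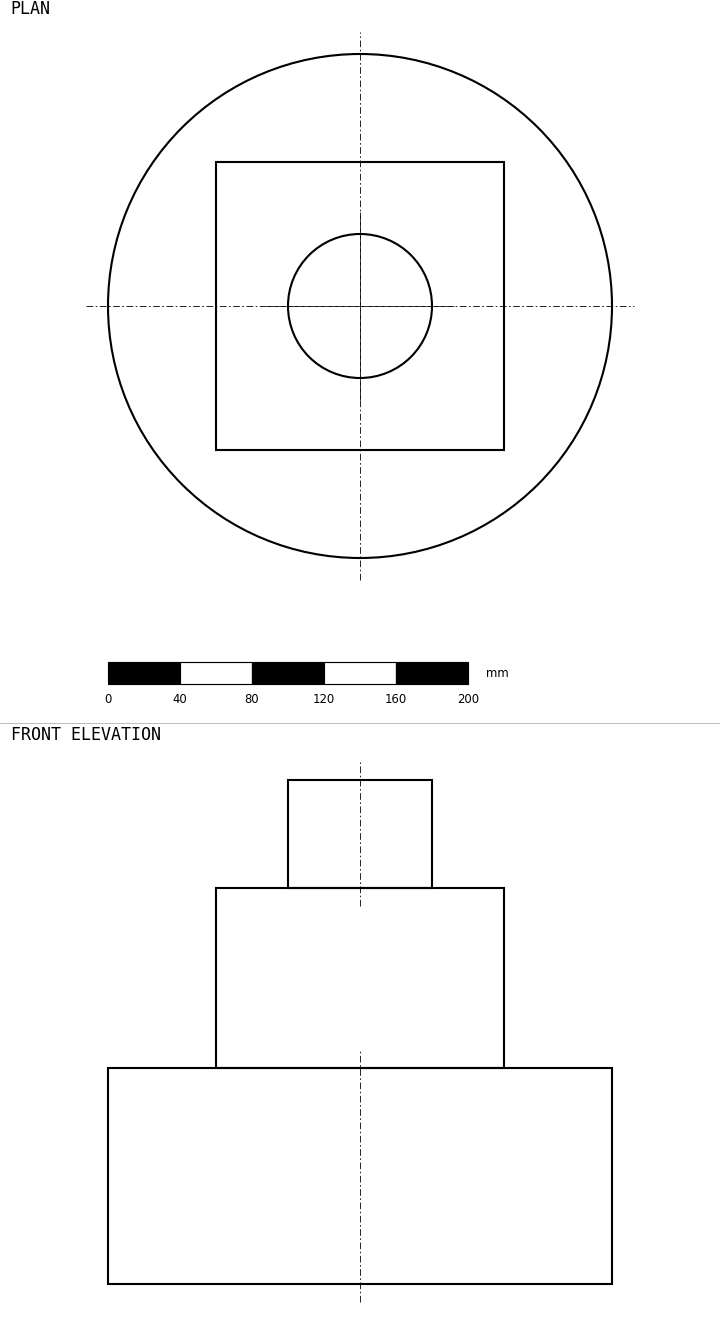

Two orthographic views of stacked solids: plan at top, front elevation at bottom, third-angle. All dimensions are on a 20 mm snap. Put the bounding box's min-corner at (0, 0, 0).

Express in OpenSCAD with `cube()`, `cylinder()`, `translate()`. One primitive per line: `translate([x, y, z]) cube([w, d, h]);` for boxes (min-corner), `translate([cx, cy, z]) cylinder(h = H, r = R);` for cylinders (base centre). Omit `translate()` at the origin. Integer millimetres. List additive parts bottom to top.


translate([140, 140, 0]) cylinder(h = 120, r = 140);
translate([60, 60, 120]) cube([160, 160, 100]);
translate([140, 140, 220]) cylinder(h = 60, r = 40);
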